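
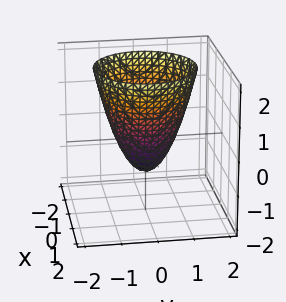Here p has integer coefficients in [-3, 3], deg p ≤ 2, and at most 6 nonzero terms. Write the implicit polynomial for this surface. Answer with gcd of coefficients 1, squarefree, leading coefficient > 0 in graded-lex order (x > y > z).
Degree: a generic line meets the surface in up to 2 points, so deg p = 2.
Symmetries: rotational symmetry about the z-axis ⇒ p depends on x, y only through x² + y².
From the axis intercepts and sections: it crosses the z-axis at the gridline z = -1; a circular section at z = 2 has radius between 1 and 2.
Fitting integer coefficients to these (and the overall shape) gives p.

3*x^2 + 3*y^2 - 2*z - 2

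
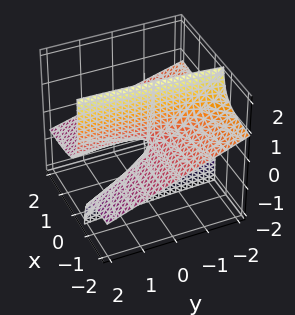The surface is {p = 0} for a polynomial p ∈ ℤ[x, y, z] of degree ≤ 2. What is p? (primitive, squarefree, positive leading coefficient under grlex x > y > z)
x*y + 3*x*z + z

deg p = 2. A generic line meets the surface in up to 2 points.
From the axis intercepts and sections: it crosses the z-axis at the gridline z = 0; every point of the x-axis in the box is on the surface; the visible y-axis segment lies entirely on the surface.
The integer polynomial consistent with all of this is the stated p.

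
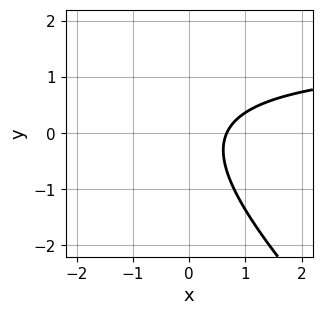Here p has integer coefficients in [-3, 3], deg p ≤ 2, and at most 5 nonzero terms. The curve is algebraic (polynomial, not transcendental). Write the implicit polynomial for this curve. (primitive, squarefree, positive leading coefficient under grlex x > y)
2*x*y + 2*y^2 - 3*x + 2

First, the degree is 2 — a generic line meets the curve in up to 2 points.
Next, against the integer gridlines: it misses every integer gridline on the y-axis.
Finally, these observations pin down the coefficients.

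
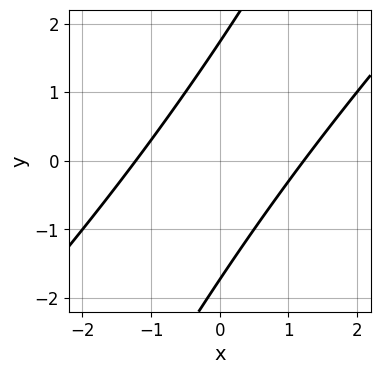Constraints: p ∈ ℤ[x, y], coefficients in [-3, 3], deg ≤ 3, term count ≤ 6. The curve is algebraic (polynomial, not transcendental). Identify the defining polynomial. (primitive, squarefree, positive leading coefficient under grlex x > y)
2*x^2 - 3*x*y + y^2 - 3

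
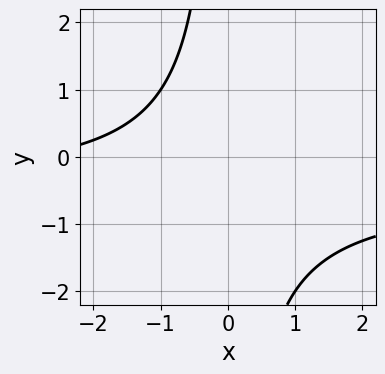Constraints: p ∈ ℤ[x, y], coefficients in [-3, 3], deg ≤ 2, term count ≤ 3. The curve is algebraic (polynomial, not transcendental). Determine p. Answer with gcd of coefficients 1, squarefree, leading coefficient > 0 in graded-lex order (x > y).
2*x*y + x + 3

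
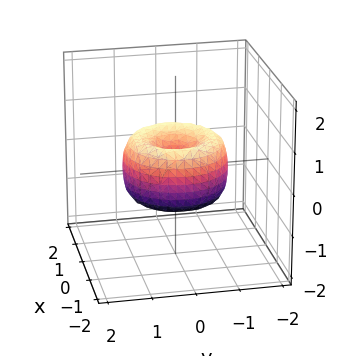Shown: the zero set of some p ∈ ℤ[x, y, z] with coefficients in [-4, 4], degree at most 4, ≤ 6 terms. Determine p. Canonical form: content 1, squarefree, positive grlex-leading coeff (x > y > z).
2*x^4 + 4*x^2*y^2 + 2*y^4 - 3*x^2 - 3*y^2 + 2*z^2

The degree is 4 — a generic line meets the surface in up to 4 points.
Symmetries: every cross-section ⟂ z is a circle, so x, y appear only via x² + y².
Reading off the gridlines: one y-axis crossing is at y = 0; it crosses the x-axis at the gridline x = 0; it meets the z-axis at z = 0 (among the integer gridlines).
Solving for integer coefficients yields p as stated.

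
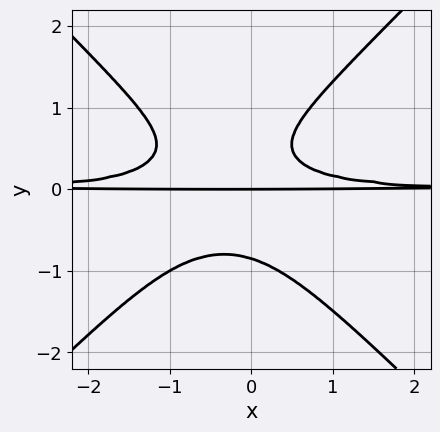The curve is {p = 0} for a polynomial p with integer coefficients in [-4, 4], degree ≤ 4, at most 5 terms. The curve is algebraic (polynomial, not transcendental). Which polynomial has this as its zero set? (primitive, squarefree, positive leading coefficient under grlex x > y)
3*x^2*y^2 - 3*y^4 + 2*x*y^2 + y^2 - y

Degree: a generic line meets the curve in up to 4 points, so deg p = 4.
From the axis intercepts and sections: it crosses the y-axis at the gridline y = 0; every point of the x-axis in the box is on the curve.
The integer polynomial consistent with all of this is the stated p.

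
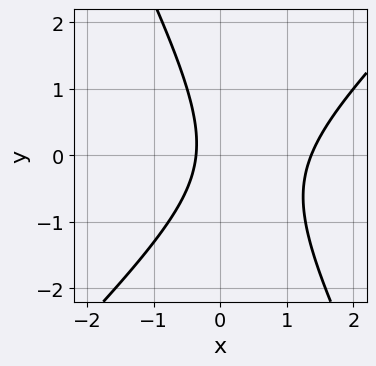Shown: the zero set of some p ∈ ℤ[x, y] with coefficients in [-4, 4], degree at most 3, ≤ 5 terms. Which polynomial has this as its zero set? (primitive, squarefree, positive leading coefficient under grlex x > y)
2*x^2 - x*y - y^2 - 2*x - 1

(a) deg p = 2. No degree-1 curve has this shape.
(b) Reading off the gridlines: no y-intercept at any integer in the box.
(c) The integer polynomial consistent with all of this is the stated p.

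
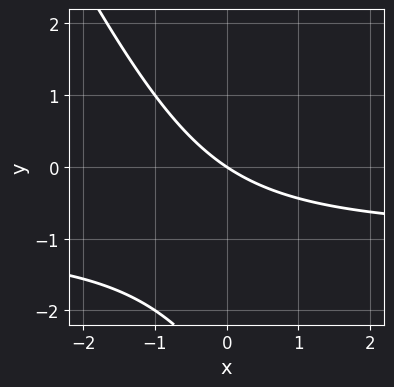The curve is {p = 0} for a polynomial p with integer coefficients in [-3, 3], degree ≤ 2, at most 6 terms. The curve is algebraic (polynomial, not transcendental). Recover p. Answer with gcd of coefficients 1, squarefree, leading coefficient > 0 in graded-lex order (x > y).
deg p = 2. No degree-1 curve has this shape.
From the visible intercepts: it crosses the y-axis at the gridline y = 0; it crosses the x-axis at the gridline x = 0.
These observations pin down the coefficients.

2*x*y + y^2 + 2*x + 3*y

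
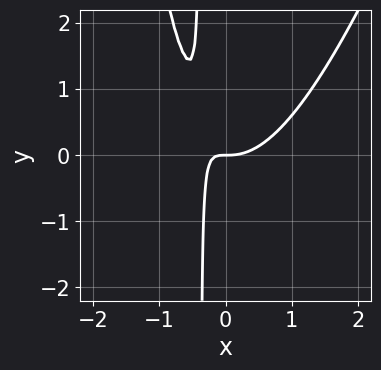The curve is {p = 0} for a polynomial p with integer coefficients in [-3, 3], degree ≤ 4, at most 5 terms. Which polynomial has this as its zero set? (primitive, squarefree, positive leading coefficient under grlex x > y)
3*x^3 - x^2*y - 3*x*y - y

(a) The degree is 3 — no degree-2 curve has this shape.
(b) Observable constraints: it crosses the x-axis at the gridline x = 0; one y-axis crossing is at y = 0.
(c) Solving for integer coefficients yields p as stated.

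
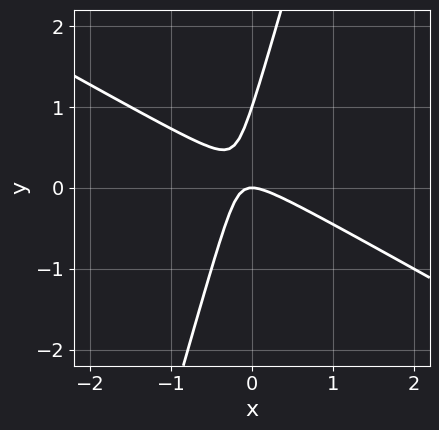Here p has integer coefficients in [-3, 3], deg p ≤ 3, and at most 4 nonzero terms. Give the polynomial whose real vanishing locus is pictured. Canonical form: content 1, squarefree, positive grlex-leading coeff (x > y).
(a) Degree: no degree-1 curve has this shape, so deg p = 2.
(b) From the axis intercepts and sections: the y-axis gridline crossings are at y ∈ {0, 1}; it crosses the x-axis at the gridline x = 0.
(c) The integer polynomial consistent with all of this is the stated p.

2*x^2 + 3*x*y - y^2 + y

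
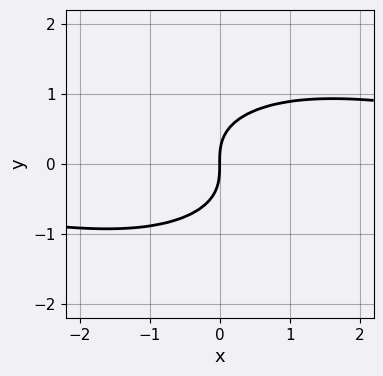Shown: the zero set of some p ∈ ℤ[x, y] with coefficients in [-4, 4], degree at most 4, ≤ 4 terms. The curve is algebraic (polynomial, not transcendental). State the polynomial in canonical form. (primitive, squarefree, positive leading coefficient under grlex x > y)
x^2*y + 3*y^3 - 3*x

(a) The degree is 3 — no degree-2 curve has this shape.
(b) Checking where it meets the axes: one y-axis crossing is at y = 0; it crosses the x-axis at the gridline x = 0.
(c) Solving for integer coefficients yields p as stated.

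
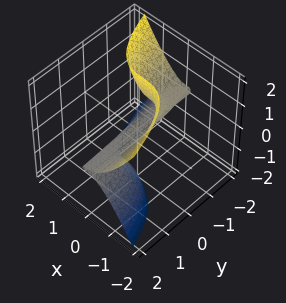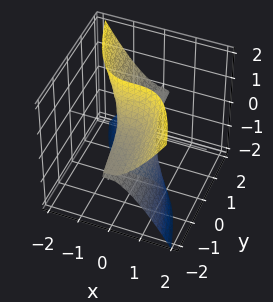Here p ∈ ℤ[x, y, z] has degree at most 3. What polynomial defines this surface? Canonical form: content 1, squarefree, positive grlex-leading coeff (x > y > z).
1. Degree: the shape is more complex than any degree-2 surface, so deg p = 3.
2. Against the integer gridlines: the visible y-axis segment lies entirely on the surface; it meets the z-axis at z = 0 (among the integer gridlines); it meets the x-axis at x = 0 (among the integer gridlines).
3. Together with the visible shape, these determine p as stated.

3*x^3 + 2*y*z^2 + z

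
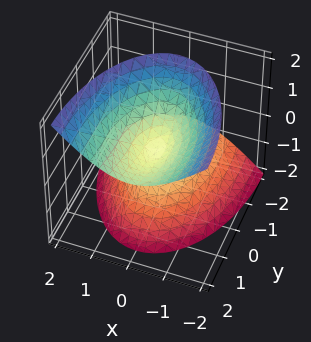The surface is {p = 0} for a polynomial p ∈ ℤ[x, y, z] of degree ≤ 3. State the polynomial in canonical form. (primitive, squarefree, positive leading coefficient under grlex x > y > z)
First, degree: no degree-1 surface has this shape, so deg p = 2.
Next, checking where it meets the axes: one y-axis crossing is at y = 0; it meets the x-axis at x = 0 (among the integer gridlines); it crosses the z-axis at the gridline z = 0.
Finally, putting this together gives p.

3*x^2 + y^2 - 2*y*z - 2*z^2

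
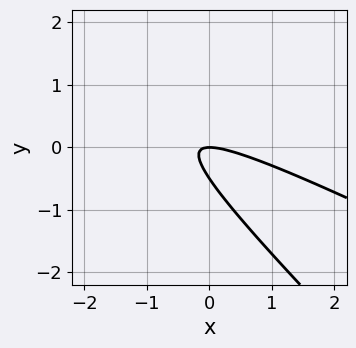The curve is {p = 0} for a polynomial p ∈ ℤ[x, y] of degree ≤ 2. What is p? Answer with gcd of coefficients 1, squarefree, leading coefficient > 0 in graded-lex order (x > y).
1. The degree is 2 — a generic line meets the curve in up to 2 points.
2. Checking where it meets the axes: it crosses the y-axis at the gridline y = 0; it crosses the x-axis at the gridline x = 0.
3. Together with the visible shape, these determine p as stated.

x^2 + 3*x*y + 2*y^2 + y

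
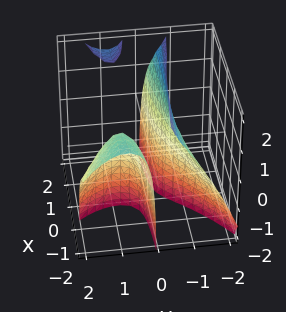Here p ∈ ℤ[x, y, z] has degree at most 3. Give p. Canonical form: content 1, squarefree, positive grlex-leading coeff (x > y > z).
First, there are 3 components. Treating them together as one polynomial.
Then, the degree is 3 — a generic line meets the surface in up to 3 points.
Next, against the integer gridlines: no z-intercept at any integer in the box; it misses every integer gridline on the x-axis.
Finally, these observations pin down the coefficients.

2*x*y*z - 2*y^3 - 3*x*y + 2*y^2 - 1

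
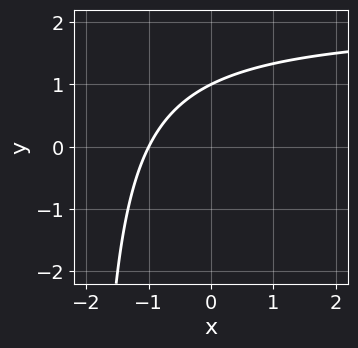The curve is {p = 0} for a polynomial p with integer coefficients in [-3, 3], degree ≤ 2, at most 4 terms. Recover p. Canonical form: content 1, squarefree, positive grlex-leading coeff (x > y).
1. Degree: a generic line meets the curve in up to 2 points, so deg p = 2.
2. Checking where it meets the axes: one y-axis crossing is at y = 1; it crosses the x-axis at the gridline x = -1.
3. Fitting integer coefficients to these (and the overall shape) gives p.

x*y - 2*x + 2*y - 2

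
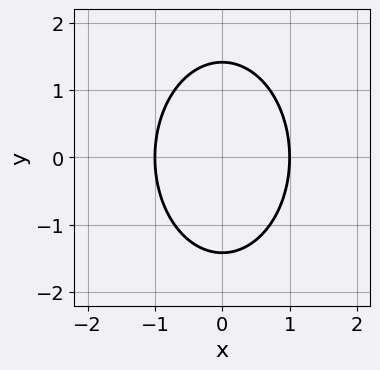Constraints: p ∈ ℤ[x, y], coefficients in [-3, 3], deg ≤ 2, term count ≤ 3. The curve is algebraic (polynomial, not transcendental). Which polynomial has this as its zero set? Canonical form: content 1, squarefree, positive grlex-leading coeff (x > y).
2*x^2 + y^2 - 2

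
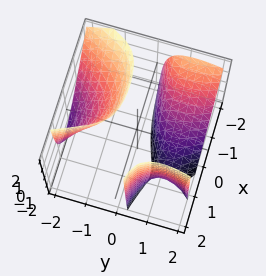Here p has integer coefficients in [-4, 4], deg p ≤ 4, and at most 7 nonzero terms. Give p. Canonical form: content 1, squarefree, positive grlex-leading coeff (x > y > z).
3*x^2*y + 2*x*y*z - y^3 - 3*y*z - 3

The picture has 2 separate pieces.
deg p = 3.
From the axis intercepts and sections: no x-intercept at any integer in the box; it misses every integer gridline on the z-axis.
Putting this together gives p.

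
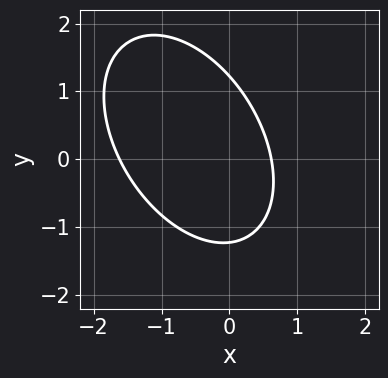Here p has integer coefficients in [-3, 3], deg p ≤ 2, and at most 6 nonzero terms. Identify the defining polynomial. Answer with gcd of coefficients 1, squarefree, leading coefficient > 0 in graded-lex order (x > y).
3*x^2 + 2*x*y + 2*y^2 + 3*x - 3

(a) The degree is 2 — a generic line meets the curve in up to 2 points.
(b) Putting this together gives p.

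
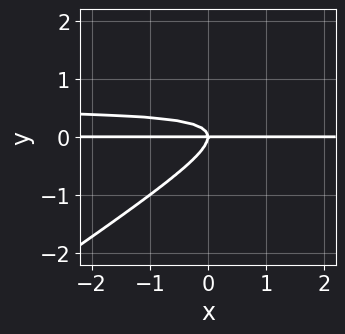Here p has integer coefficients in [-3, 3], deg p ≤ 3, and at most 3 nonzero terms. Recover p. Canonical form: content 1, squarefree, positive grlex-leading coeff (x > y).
2*x*y^2 - 3*y^3 - x*y

1. Degree: the shape is more complex than any degree-2 curve, so deg p = 3.
2. Observable constraints: it crosses the y-axis at the gridline y = 0; the visible x-axis segment lies entirely on the curve.
3. Matching integer coefficients to the picture gives p.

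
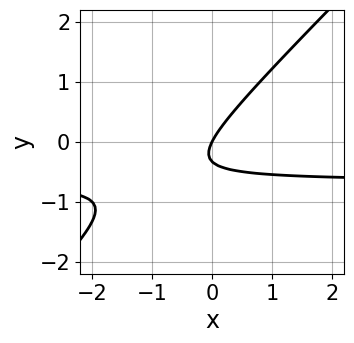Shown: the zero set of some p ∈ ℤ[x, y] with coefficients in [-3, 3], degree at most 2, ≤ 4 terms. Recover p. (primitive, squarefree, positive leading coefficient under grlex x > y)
3*x*y - 3*y^2 + 2*x - y

(a) deg p = 2. The shape is more complex than any degree-1 curve.
(b) From the visible intercepts: it meets the x-axis at x = 0 (among the integer gridlines); it crosses the y-axis at the gridline y = 0.
(c) Assembling these constraints gives the stated polynomial.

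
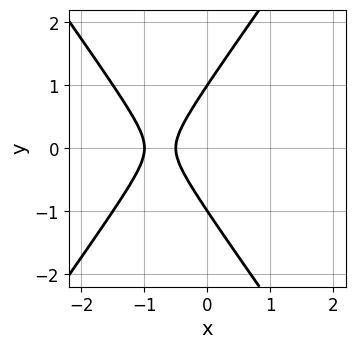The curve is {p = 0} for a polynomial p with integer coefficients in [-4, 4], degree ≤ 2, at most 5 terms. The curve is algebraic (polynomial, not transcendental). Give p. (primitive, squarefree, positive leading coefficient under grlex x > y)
First, degree: the shape is more complex than any degree-1 curve, so deg p = 2.
Next, symmetries: mirror symmetry y ↦ −y ⇒ only even powers of y.
Next, observable constraints: the y-axis gridline crossings are at y ∈ {-1, 1}; one x-axis crossing is at x = -1.
Finally, the integer polynomial consistent with all of this is the stated p.

2*x^2 - y^2 + 3*x + 1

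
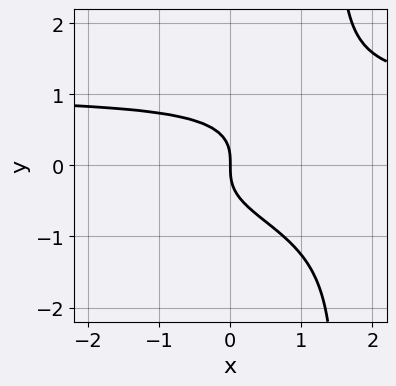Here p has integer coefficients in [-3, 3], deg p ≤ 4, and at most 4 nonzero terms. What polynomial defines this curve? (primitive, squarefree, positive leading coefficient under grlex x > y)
2*x*y^3 - 3*y^3 - 2*x

Degree: the shape is more complex than any degree-3 curve, so deg p = 4.
From the axis intercepts and sections: it crosses the y-axis at the gridline y = 0; it crosses the x-axis at the gridline x = 0.
Solving for integer coefficients yields p as stated.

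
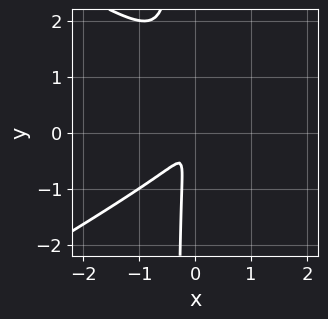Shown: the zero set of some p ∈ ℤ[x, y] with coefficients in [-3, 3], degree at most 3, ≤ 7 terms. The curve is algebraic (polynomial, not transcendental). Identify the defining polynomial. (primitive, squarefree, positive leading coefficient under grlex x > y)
x^3 - 3*x*y^2 - 3*x^2 + 2*x*y - y^2

(a) Degree: the shape is more complex than any degree-2 curve, so deg p = 3.
(b) Putting this together gives p.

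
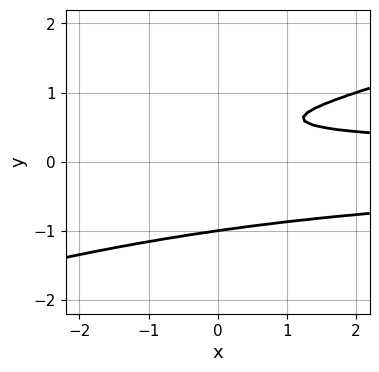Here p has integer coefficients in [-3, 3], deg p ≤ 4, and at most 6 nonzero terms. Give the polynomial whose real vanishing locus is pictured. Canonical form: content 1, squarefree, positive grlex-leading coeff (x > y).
x*y^2 - 3*y^3 + 2*y - 1

First, deg p = 3. No degree-2 curve has this shape.
Then, from the axis intercepts and sections: the curve avoids every integer x-axis point in the box; it crosses the y-axis at the gridline y = -1.
Finally, solving for integer coefficients yields p as stated.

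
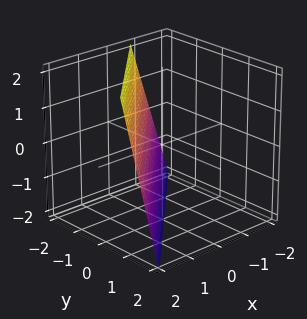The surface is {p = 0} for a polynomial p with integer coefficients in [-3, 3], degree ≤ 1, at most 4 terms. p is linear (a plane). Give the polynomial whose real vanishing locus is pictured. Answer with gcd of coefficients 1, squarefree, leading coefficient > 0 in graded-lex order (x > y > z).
3*x - 3*y - z - 2

1. deg p = 1. Every cross-section is a straight line — this is a plane.
2. Against the integer gridlines: it crosses the z-axis at the gridline z = -2.
3. These observations pin down the coefficients.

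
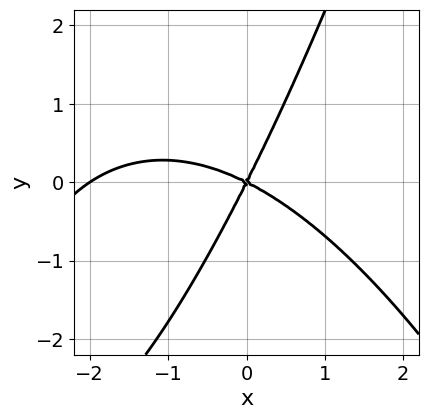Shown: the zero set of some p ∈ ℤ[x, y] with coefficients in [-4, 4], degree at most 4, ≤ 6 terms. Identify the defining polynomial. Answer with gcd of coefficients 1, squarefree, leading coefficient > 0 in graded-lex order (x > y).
1. The degree is 3 — no degree-2 curve has this shape.
2. Reading off the gridlines: the x-axis gridline crossings are at x ∈ {-2, 0}; one y-axis crossing is at y = 0.
3. These observations pin down the coefficients.

x^3 + 2*x^2 + 3*x*y - 2*y^2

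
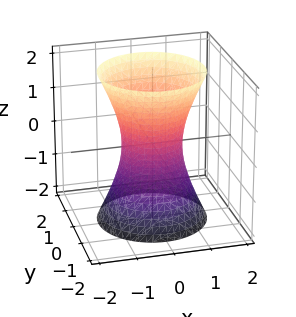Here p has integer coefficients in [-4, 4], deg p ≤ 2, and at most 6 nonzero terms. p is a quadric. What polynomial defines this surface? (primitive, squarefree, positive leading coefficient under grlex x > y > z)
First, the degree is 2 — one connected sheet with a waist; a quadric.
Then, symmetries: the z ↦ −z reflection is a symmetry, so z appears only in even powers; rotational symmetry about the z-axis ⇒ p depends on x, y only through x² + y².
Next, from the visible intercepts: no z-intercept at any integer in the box; a circular section at z = -1 has radius exactly 1.
Finally, solving for integer coefficients yields p as stated.

3*x^2 + 3*y^2 - z^2 - 2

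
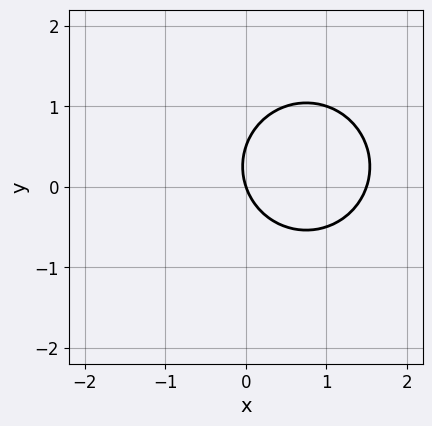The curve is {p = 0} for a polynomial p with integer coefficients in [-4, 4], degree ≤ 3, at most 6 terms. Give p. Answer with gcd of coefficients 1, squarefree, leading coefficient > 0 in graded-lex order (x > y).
First, the degree is 2 — a generic line meets the curve in up to 2 points.
Next, from the axis intercepts and sections: one y-axis crossing is at y = 0; it meets the x-axis at x = 0 (among the integer gridlines).
Finally, matching integer coefficients to the picture gives p.

2*x^2 + 2*y^2 - 3*x - y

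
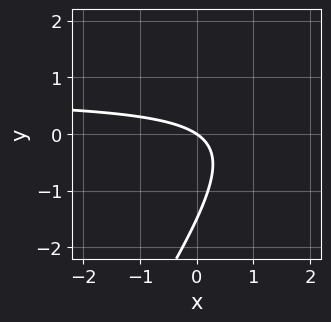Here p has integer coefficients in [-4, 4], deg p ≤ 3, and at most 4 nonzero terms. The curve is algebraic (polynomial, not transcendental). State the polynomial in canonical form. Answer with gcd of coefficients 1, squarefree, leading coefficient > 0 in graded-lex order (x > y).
3*x*y - 2*y^2 - 2*x - 3*y

(a) The degree is 2 — a generic line meets the curve in up to 2 points.
(b) Observable constraints: it crosses the y-axis at the gridline y = 0; one x-axis crossing is at x = 0.
(c) Assembling these constraints gives the stated polynomial.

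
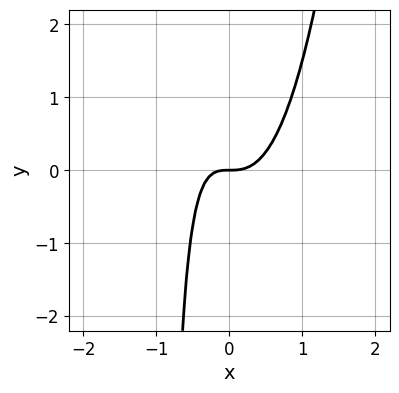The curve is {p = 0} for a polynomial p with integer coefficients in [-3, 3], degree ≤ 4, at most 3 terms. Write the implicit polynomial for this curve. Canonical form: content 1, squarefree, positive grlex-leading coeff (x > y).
(a) Degree: no degree-2 curve has this shape, so deg p = 3.
(b) Checking where it meets the axes: one y-axis crossing is at y = 0; it meets the x-axis at x = 0 (among the integer gridlines).
(c) These observations pin down the coefficients.

3*x^3 - x*y - y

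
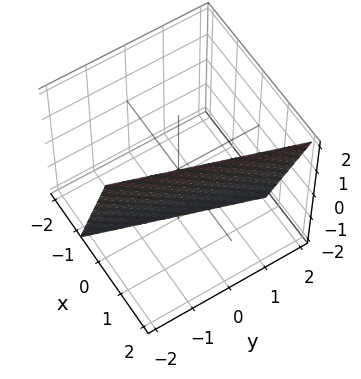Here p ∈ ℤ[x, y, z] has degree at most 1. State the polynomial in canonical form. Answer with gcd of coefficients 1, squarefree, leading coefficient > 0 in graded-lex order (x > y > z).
(a) deg p = 1. Every cross-section is a straight line — this is a plane.
(b) Reading off the gridlines: it meets the z-axis at z = -2 (among the integer gridlines); one y-axis crossing is at y = -2.
(c) The integer polynomial consistent with all of this is the stated p.

3*x - y - z - 2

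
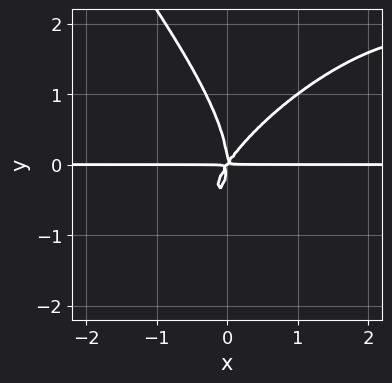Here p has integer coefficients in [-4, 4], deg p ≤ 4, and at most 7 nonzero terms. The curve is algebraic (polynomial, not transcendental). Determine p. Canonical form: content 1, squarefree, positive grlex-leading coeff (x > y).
(a) The degree is 4 — the shape is more complex than any degree-3 curve.
(b) From the axis intercepts and sections: the visible x-axis segment lies entirely on the curve.
(c) These observations pin down the coefficients.

x^3*y - x^2*y^2 + y^4 - 3*x^2*y + 2*x*y^2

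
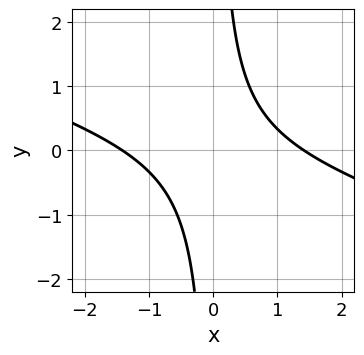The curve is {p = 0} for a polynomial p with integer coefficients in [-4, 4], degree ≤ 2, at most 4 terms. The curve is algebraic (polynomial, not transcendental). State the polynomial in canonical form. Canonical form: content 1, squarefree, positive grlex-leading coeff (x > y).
x^2 + 3*x*y - 2

1. The degree is 2 — the shape is more complex than any degree-1 curve.
2. From the visible intercepts: it misses every integer gridline on the y-axis.
3. Assembling these constraints gives the stated polynomial.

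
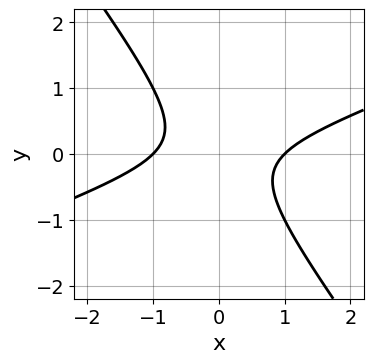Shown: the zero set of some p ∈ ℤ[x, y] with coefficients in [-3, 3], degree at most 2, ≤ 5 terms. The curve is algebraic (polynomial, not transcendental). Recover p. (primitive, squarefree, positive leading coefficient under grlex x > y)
The degree is 2 — a generic line meets the curve in up to 2 points.
Observable constraints: no y-intercept at any integer in the box; the x-axis gridline crossings are at x ∈ {-1, 1}.
Solving for integer coefficients yields p as stated.

x^2 - 2*x*y - 2*y^2 - 1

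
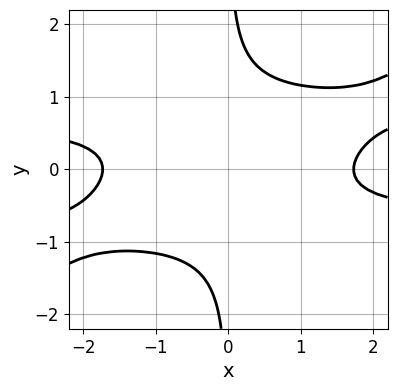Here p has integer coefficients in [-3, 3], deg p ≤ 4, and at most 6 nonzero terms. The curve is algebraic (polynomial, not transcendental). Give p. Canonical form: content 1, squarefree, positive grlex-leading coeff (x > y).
2*x^2*y^2 - 3*x*y^3 - x^2 + 3

Degree: the shape is more complex than any degree-3 curve, so deg p = 4.
Checking where it meets the axes: no y-intercept at any integer in the box.
Together with the visible shape, these determine p as stated.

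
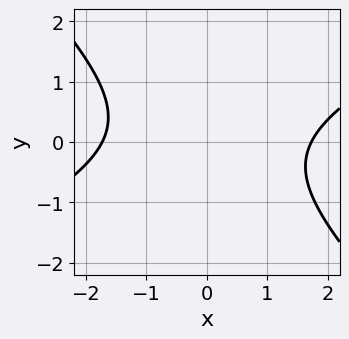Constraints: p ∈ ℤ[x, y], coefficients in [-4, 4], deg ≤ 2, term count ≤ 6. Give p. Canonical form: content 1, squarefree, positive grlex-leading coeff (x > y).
deg p = 2.
Checking where it meets the axes: the curve avoids every integer y-axis point in the box.
Putting this together gives p.

x^2 - x*y - 2*y^2 - 3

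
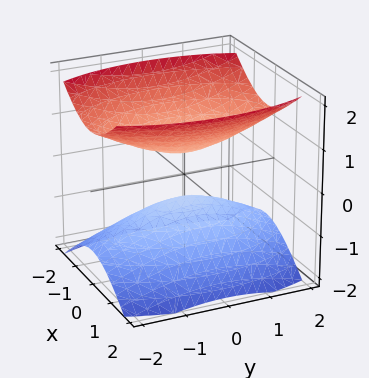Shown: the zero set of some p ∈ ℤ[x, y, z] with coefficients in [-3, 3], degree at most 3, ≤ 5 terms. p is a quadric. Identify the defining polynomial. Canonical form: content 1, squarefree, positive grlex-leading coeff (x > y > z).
There are 2 components. Treating them together as one polynomial.
deg p = 2. Two separate bowl-shaped sheets opening away from each other; a quadric.
Symmetries: the y ↦ −y reflection is a symmetry, so y appears only in even powers; mirror symmetry z ↦ −z ⇒ only even powers of z; the x ↦ −x reflection is a symmetry, so x appears only in even powers.
Observable constraints: the surface avoids every integer x-axis point in the box; no y-intercept at any integer in the box.
The integer polynomial consistent with all of this is the stated p.

3*x^2 + y^2 - 3*z^2 + 1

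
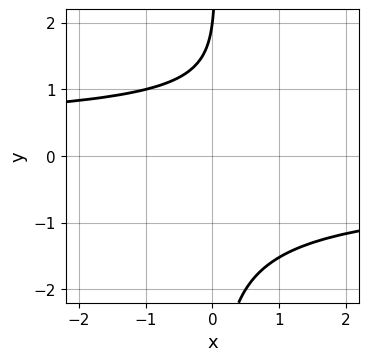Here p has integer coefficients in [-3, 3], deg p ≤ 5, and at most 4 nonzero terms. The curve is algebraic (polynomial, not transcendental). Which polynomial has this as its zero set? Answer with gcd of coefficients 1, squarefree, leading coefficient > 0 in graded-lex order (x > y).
x*y^3 - y + 2

1. The degree is 4 — no degree-3 curve has this shape.
2. From the visible intercepts: it crosses the y-axis at the gridline y = 2; no x-intercept at any integer in the box.
3. Matching integer coefficients to the picture gives p.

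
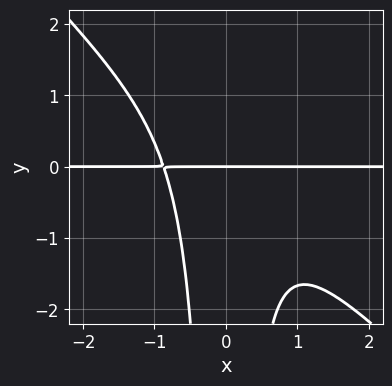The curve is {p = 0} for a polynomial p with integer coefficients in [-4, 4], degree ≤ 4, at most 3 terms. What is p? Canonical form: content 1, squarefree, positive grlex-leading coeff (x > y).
3*x^3*y + 3*x^2*y^2 + 2*y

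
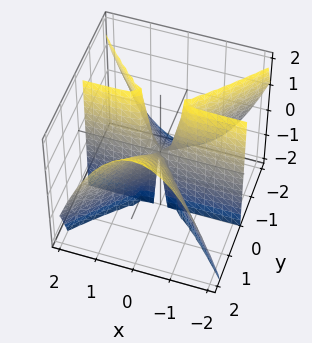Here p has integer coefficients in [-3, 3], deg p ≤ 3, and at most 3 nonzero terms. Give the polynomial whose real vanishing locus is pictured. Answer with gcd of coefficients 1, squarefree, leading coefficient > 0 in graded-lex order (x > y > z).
1. deg p = 3. No degree-2 surface has this shape.
2. From the visible intercepts: it crosses the y-axis at the gridline y = 0; every point of the x-axis in the box is on the surface.
3. The integer polynomial consistent with all of this is the stated p.

3*x^2*y - 2*y^3 + 2*y^2*z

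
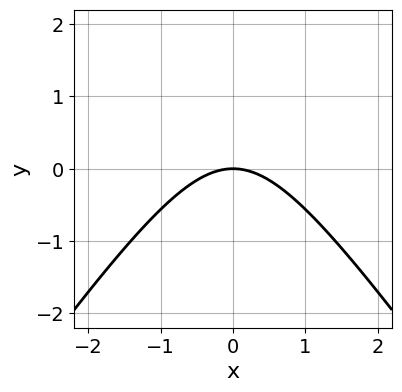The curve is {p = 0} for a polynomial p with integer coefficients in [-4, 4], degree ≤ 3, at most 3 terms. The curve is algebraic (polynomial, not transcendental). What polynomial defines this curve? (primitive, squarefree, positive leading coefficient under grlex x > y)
(a) The degree is 2 — a generic line meets the curve in up to 2 points.
(b) Symmetries: it's symmetric under x → −x, forcing even powers of x.
(c) From the axis intercepts and sections: it meets the x-axis at x = 0 (among the integer gridlines); one y-axis crossing is at y = 0.
(d) Assembling these constraints gives the stated polynomial.

2*x^2 - y^2 + 3*y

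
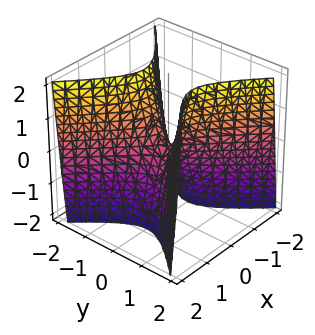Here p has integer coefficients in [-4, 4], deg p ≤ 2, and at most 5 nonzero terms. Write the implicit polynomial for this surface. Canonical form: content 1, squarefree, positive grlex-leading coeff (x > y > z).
First, the degree is 2 — a hyperbolic paraboloid; a quadric.
Next, symmetries: it's symmetric under x → −x, forcing even powers of x; the y ↦ −y reflection is a symmetry, so y appears only in even powers.
Then, against the integer gridlines: one x-axis crossing is at x = 0; it crosses the y-axis at the gridline y = 0; it crosses the z-axis at the gridline z = 0.
Finally, fitting integer coefficients to these (and the overall shape) gives p.

3*x^2 - 3*y^2 + z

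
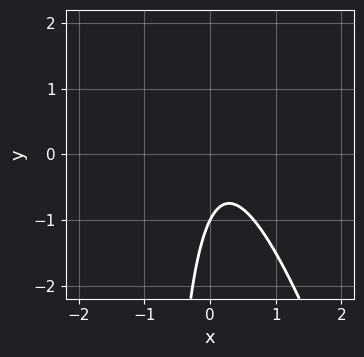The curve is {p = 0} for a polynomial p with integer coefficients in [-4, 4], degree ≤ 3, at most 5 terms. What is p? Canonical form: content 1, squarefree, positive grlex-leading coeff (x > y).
(a) Degree: a generic line meets the curve in up to 2 points, so deg p = 2.
(b) From the visible intercepts: it meets the y-axis at y = -1 (among the integer gridlines); no x-intercept at any integer in the box.
(c) Assembling these constraints gives the stated polynomial.

3*x^2 + x*y - x + y + 1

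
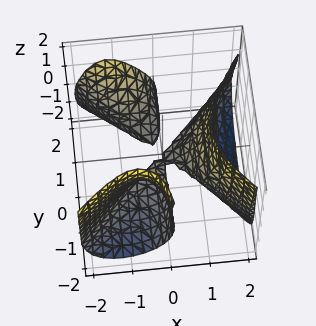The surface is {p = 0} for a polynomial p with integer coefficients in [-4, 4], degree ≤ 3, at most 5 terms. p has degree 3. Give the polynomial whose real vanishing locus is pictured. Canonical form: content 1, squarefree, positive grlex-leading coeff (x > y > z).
2*x^3 - 2*x*y^2 + z^3 - y*z - 3*z^2

The picture has 2 separate pieces.
The degree is 3 — a generic line meets the surface in up to 3 points.
Against the integer gridlines: the visible y-axis segment lies entirely on the surface; it crosses the x-axis at the gridline x = 0; it meets the z-axis at z = 0 (among the integer gridlines).
Assembling these constraints gives the stated polynomial.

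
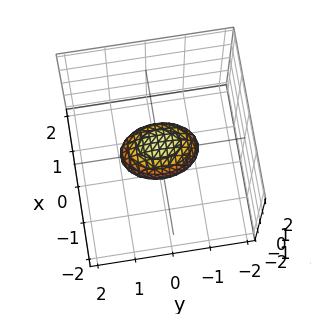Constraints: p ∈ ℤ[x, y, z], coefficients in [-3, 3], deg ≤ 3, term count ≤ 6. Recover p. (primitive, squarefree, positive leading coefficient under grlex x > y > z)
2*x^2 + y^2 + 2*z^2 - 1

1. The degree is 2 — bounded and convex; a quadric.
2. Symmetries: mirror symmetry z ↦ −z ⇒ only even powers of z; it's symmetric under x → −x, forcing even powers of x; mirror symmetry y ↦ −y ⇒ only even powers of y.
3. Observable constraints: among the integer gridlines, it crosses the y-axis at y ∈ {-1, 1}.
4. The integer polynomial consistent with all of this is the stated p.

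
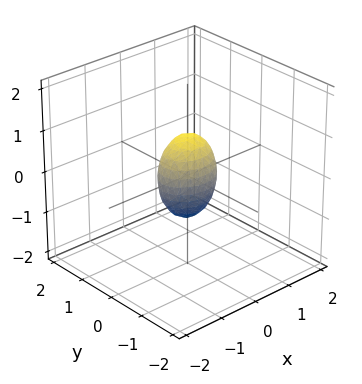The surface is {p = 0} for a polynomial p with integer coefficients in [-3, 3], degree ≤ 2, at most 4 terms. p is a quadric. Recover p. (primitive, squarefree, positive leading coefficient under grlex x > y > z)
1. deg p = 2.
2. Symmetries: it's symmetric under y → −y, forcing even powers of y; it's symmetric under x → −x, forcing even powers of x; the z ↦ −z reflection is a symmetry, so z appears only in even powers.
3. From the axis intercepts and sections: among the integer gridlines, it crosses the z-axis at z ∈ {-1, 1}.
4. The integer polynomial consistent with all of this is the stated p.

2*x^2 + 3*y^2 + z^2 - 1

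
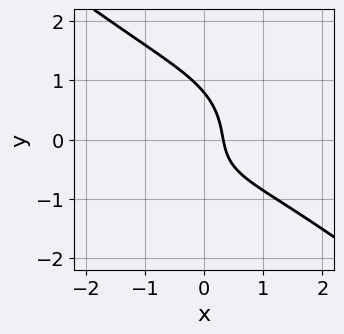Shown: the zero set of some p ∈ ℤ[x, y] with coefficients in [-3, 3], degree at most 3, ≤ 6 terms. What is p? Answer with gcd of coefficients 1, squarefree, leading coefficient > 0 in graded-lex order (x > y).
x^3 + 2*y^3 + 2*x*y + 3*x - 1

(a) deg p = 3. A generic line meets the curve in up to 3 points.
(b) Putting this together gives p.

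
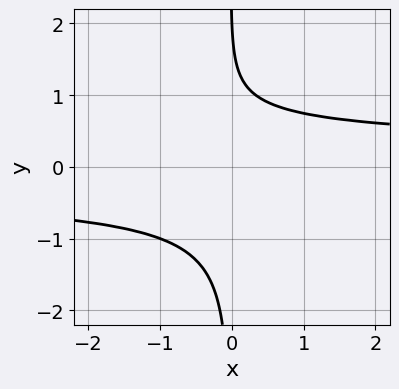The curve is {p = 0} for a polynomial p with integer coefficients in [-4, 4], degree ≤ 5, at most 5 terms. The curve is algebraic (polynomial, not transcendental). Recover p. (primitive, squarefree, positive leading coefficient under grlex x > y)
1. deg p = 4.
2. Against the integer gridlines: it crosses the y-axis at the gridline y = 2; the curve avoids every integer x-axis point in the box.
3. Fitting integer coefficients to these (and the overall shape) gives p.

3*x*y^3 + y - 2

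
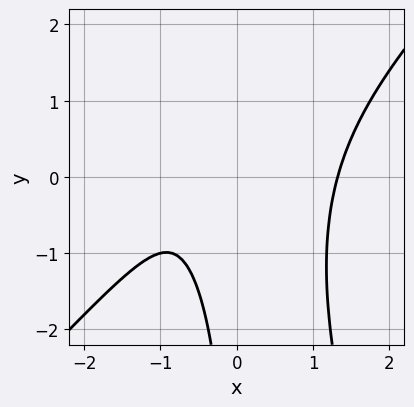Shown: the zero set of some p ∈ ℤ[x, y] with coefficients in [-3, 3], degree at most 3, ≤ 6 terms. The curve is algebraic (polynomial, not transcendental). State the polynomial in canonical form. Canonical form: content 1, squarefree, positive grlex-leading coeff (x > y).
(a) Degree: no degree-2 curve has this shape, so deg p = 3.
(b) Observable constraints: the curve avoids every integer y-axis point in the box.
(c) These observations pin down the coefficients.

3*x^3 - 2*x^2*y - x*y^2 - 3*x - 3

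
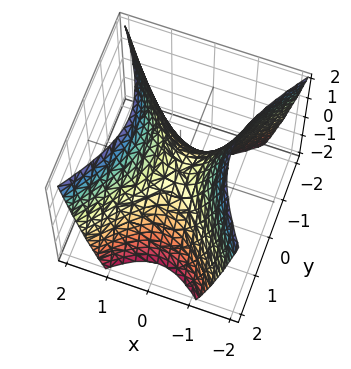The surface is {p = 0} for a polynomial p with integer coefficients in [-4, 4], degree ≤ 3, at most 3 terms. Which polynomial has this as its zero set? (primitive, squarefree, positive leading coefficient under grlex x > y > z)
3*x^2 - 2*y^2 - 2*z

Degree: a hyperbolic paraboloid; a quadric, so deg p = 2.
Symmetries: it's symmetric under y → −y, forcing even powers of y; the x ↦ −x reflection is a symmetry, so x appears only in even powers.
From the visible intercepts: one z-axis crossing is at z = 0; it meets the y-axis at y = 0 (among the integer gridlines); one x-axis crossing is at x = 0.
The integer polynomial consistent with all of this is the stated p.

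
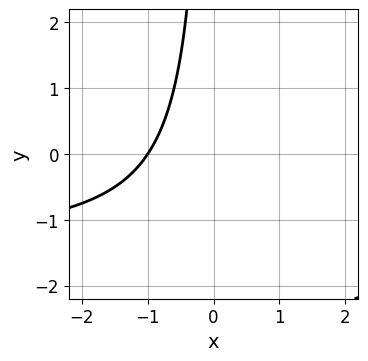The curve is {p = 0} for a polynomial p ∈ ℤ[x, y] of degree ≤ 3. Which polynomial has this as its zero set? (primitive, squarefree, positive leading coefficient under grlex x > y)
(a) deg p = 2. The shape is more complex than any degree-1 curve.
(b) Observable constraints: it crosses the x-axis at the gridline x = -1; the curve avoids every integer y-axis point in the box.
(c) Fitting integer coefficients to these (and the overall shape) gives p.

2*x*y + 3*x + 3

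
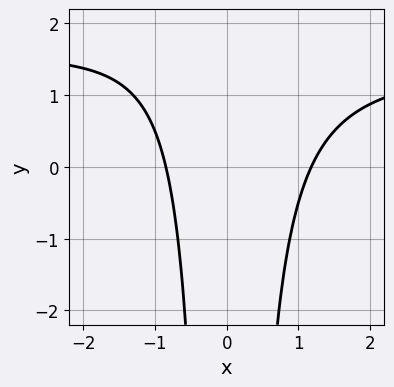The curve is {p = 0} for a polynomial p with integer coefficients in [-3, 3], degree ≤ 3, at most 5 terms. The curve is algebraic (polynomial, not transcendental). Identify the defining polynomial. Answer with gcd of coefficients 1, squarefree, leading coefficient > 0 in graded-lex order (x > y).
(a) deg p = 3. The shape is more complex than any degree-2 curve.
(b) Checking where it meets the axes: the curve avoids every integer y-axis point in the box.
(c) Together with the visible shape, these determine p as stated.

2*x^2*y - 3*x^2 + x + 3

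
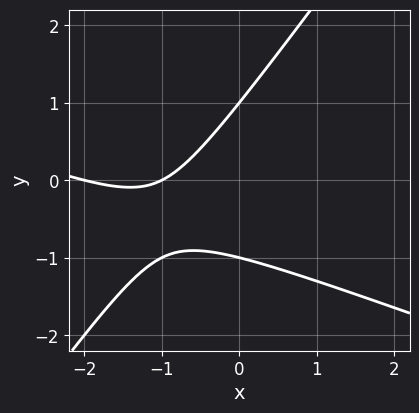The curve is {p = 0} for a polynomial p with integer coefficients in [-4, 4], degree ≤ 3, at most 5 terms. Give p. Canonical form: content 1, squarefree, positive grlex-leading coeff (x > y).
1. The degree is 2 — the shape is more complex than any degree-1 curve.
2. From the axis intercepts and sections: the x-axis gridline crossings are at x ∈ {-2, -1}; among the integer gridlines, it crosses the y-axis at y ∈ {-1, 1}.
3. Fitting integer coefficients to these (and the overall shape) gives p.

x^2 + 2*x*y - 2*y^2 + 3*x + 2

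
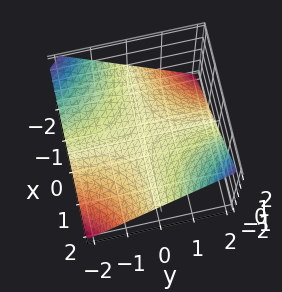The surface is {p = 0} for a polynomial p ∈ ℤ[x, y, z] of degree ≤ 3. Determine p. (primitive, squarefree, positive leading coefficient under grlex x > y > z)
First, degree: a saddle surface; a quadric, so deg p = 2.
Then, reading off the gridlines: the visible x-axis segment lies entirely on the surface; it crosses the z-axis at the gridline z = 0.
Finally, the integer polynomial consistent with all of this is the stated p. Check: (0, 1, 0) on the y-axis lies on the surface, and p(0, 1, 0) = 0. ✓

x*y - 2*z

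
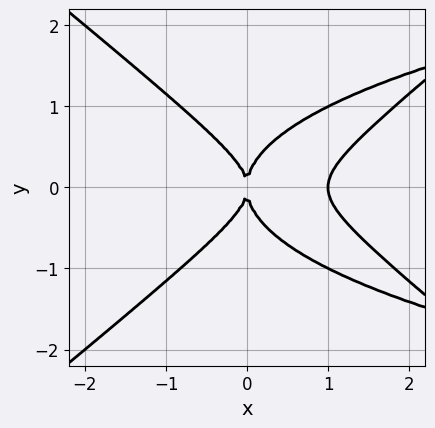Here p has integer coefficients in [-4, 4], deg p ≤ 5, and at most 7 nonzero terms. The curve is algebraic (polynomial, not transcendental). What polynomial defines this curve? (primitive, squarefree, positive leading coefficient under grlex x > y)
Degree: a generic line meets the curve in up to 4 points, so deg p = 4.
Symmetries: the y ↦ −y reflection is a symmetry, so y appears only in even powers.
From the axis intercepts and sections: among the integer gridlines, it crosses the x-axis at x ∈ {0, 1}; one y-axis crossing is at y = 0.
Together with the visible shape, these determine p as stated.

2*x^2*y^2 - 3*y^4 - 2*x^3 + x*y^2 + 2*x^2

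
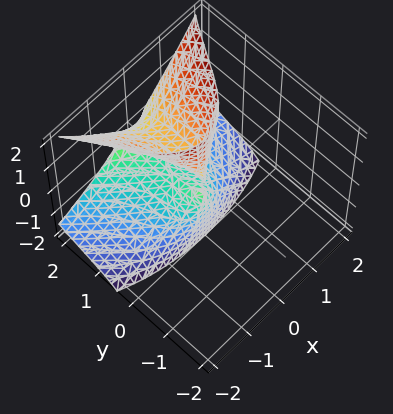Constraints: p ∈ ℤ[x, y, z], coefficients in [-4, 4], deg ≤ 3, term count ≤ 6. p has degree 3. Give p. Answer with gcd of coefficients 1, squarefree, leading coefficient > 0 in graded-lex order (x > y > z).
x^2*z - y^3 - 2*y*z^2 + 3*x^2 + 2*y^2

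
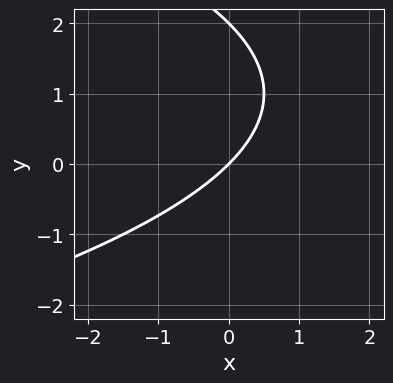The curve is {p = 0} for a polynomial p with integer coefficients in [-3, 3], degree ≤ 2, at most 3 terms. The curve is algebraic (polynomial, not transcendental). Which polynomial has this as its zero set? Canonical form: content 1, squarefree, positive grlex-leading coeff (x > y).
y^2 + 2*x - 2*y

1. Degree: the shape is more complex than any degree-1 curve, so deg p = 2.
2. Checking where it meets the axes: the y-axis gridline crossings are at y ∈ {0, 2}; one x-axis crossing is at x = 0.
3. These observations pin down the coefficients.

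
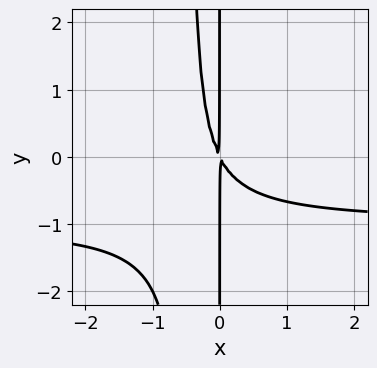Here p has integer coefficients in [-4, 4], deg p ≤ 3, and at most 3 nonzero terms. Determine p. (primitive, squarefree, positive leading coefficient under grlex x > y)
2*x^2*y + 2*x^2 + x*y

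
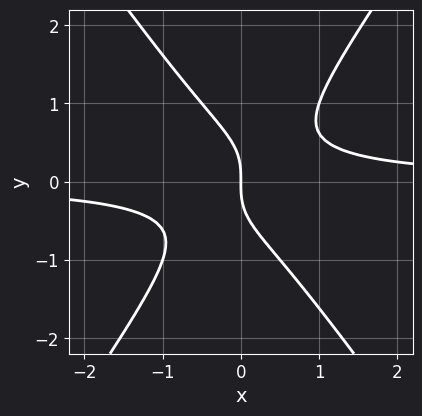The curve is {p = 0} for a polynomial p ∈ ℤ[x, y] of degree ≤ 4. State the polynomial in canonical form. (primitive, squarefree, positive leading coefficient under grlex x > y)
1. Degree: the shape is more complex than any degree-2 curve, so deg p = 3.
2. Against the integer gridlines: it meets the y-axis at y = 0 (among the integer gridlines); one x-axis crossing is at x = 0.
3. Together with the visible shape, these determine p as stated.

2*x^2*y - y^3 - x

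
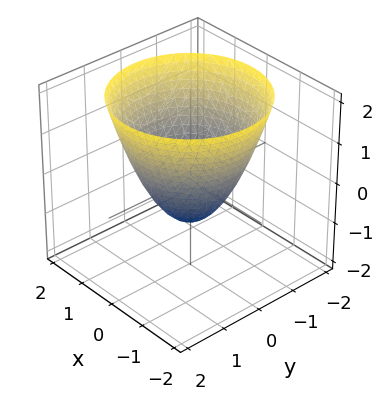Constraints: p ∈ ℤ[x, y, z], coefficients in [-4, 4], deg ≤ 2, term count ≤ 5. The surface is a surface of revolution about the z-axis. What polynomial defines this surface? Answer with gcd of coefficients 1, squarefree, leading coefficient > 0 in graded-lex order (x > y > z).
First, deg p = 2. A generic line meets the surface in up to 2 points.
Next, symmetries: every cross-section ⟂ z is a circle, so x, y appear only via x² + y².
Next, observable constraints: a circular section at z = 0 has radius exactly 1; it meets the z-axis at z = -1 (among the integer gridlines).
Finally, solving for integer coefficients yields p as stated. Check: (-1, 0, 0) on the x-axis lies on the surface, and p(-1, 0, 0) = 0. ✓

x^2 + y^2 - z - 1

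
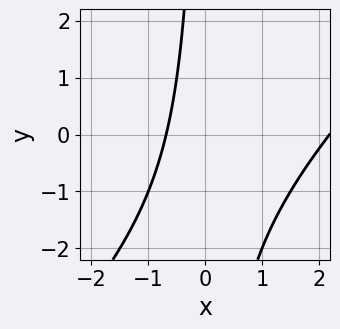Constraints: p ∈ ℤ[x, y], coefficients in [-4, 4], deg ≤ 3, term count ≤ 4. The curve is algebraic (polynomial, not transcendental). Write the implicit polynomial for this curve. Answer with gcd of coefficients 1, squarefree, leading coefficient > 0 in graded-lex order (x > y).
2*x^2 - 2*x*y - 3*x - 3

Degree: the shape is more complex than any degree-1 curve, so deg p = 2.
Against the integer gridlines: no y-intercept at any integer in the box.
These observations pin down the coefficients.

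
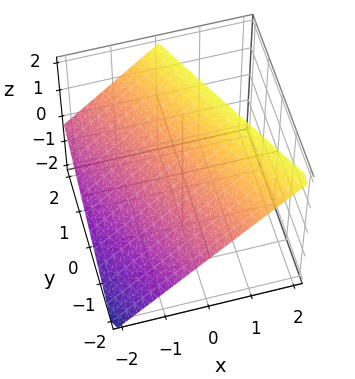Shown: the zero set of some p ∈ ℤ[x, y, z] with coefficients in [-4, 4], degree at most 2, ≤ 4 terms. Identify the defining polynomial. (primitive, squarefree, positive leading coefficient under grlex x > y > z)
2*x + y - 2*z + 2

deg p = 1.
Against the integer gridlines: it meets the x-axis at x = -1 (among the integer gridlines); one y-axis crossing is at y = -2.
Matching integer coefficients to the picture gives p.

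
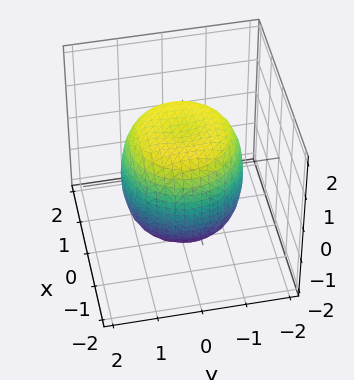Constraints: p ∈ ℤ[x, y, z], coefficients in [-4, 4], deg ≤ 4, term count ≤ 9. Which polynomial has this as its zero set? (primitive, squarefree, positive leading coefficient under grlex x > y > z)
(a) Degree: the shape is more complex than any degree-3 surface, so deg p = 4.
(b) Symmetries: every cross-section ⟂ z is a circle, so x, y appear only via x² + y².
(c) Against the integer gridlines: a circular section at z = 1 has radius between 1 and 2.
(d) Solving for integer coefficients yields p as stated.

2*x^4 + 4*x^2*y^2 + 2*y^4 - 2*x^2 - 2*y^2 + 2*z^2 - 3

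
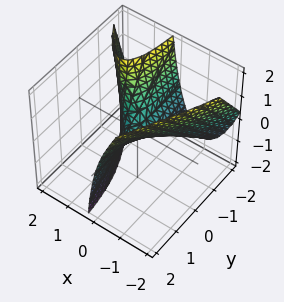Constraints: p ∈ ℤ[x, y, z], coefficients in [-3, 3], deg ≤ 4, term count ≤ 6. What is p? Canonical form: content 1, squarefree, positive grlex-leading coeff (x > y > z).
Degree: a generic line meets the surface in up to 3 points, so deg p = 3.
From the axis intercepts and sections: the visible y-axis segment lies entirely on the surface; one z-axis crossing is at z = 0.
Putting this together gives p.

x^3 + 2*x*y - x*z + z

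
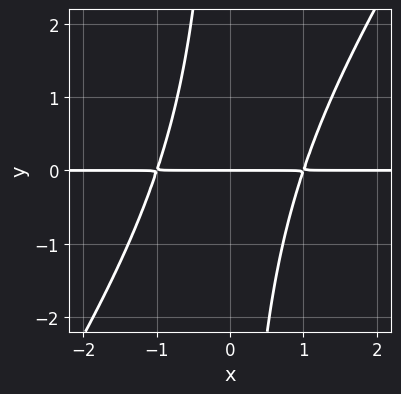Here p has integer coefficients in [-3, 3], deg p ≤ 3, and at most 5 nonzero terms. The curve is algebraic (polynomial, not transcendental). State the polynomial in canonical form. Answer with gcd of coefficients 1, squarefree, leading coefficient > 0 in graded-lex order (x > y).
3*x^2*y - 2*x*y^2 - 3*y

1. Degree: a generic line meets the curve in up to 3 points, so deg p = 3.
2. From the axis intercepts and sections: the visible x-axis segment lies entirely on the curve; one y-axis crossing is at y = 0.
3. Matching integer coefficients to the picture gives p.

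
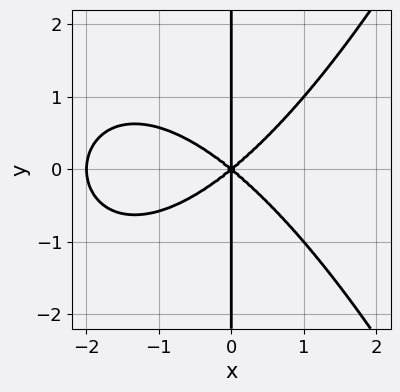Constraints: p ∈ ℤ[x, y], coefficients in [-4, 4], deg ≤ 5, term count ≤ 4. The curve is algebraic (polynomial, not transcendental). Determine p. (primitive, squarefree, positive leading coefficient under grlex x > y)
(a) The degree is 4 — the shape is more complex than any degree-3 curve.
(b) Symmetries: the y ↦ −y reflection is a symmetry, so y appears only in even powers.
(c) Observable constraints: every point of the y-axis in the box is on the curve; the x-axis gridline crossings are at x ∈ {-2, 0}.
(d) The integer polynomial consistent with all of this is the stated p.

x^4 + 2*x^3 - 3*x*y^2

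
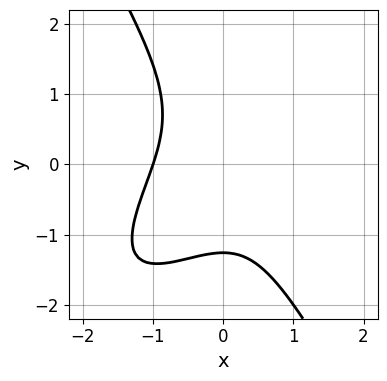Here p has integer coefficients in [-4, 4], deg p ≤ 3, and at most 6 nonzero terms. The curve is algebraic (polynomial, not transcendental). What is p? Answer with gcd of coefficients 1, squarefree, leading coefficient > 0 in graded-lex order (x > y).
deg p = 3. No degree-2 curve has this shape.
Checking where it meets the axes: it meets the x-axis at x = -1 (among the integer gridlines).
Solving for integer coefficients yields p as stated.

2*x^3 - 2*x^2*y + y^3 + 2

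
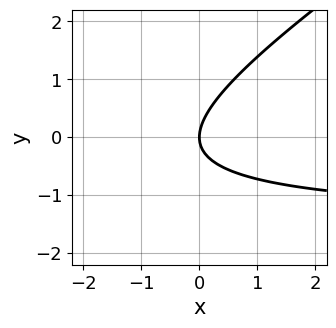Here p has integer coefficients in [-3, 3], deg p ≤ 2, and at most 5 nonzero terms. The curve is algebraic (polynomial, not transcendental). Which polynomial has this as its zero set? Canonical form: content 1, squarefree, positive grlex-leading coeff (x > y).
The degree is 2 — the shape is more complex than any degree-1 curve.
Reading off the gridlines: one x-axis crossing is at x = 0; it meets the y-axis at y = 0 (among the integer gridlines).
Putting this together gives p.

2*x*y - 3*y^2 + 3*x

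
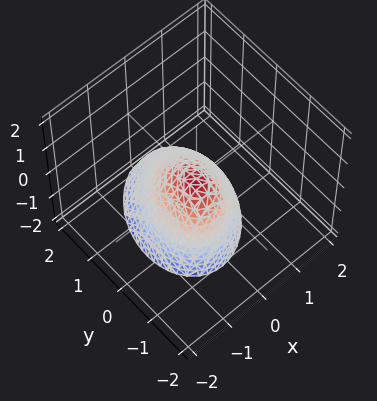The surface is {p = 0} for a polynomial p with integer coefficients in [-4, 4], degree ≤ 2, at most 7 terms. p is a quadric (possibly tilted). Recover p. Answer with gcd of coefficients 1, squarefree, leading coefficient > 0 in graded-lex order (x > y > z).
1. deg p = 2. A generic line meets the surface in up to 2 points.
2. Checking where it meets the axes: one x-axis crossing is at x = 0; one z-axis crossing is at z = 0.
3. Assembling these constraints gives the stated polynomial.

3*x^2 - x*y + 2*y^2 + y*z + 2*z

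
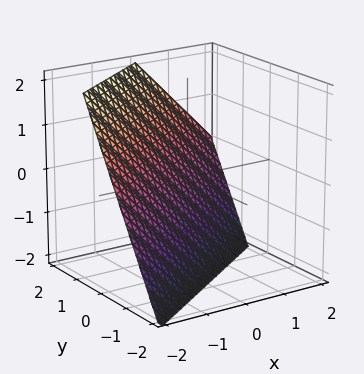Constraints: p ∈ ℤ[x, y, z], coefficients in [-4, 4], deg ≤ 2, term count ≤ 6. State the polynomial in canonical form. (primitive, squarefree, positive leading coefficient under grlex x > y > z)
(a) Degree: every cross-section is a straight line — this is a plane, so deg p = 1.
(b) From the axis intercepts and sections: it meets the z-axis at z = -1 (among the integer gridlines); it meets the x-axis at x = -1 (among the integer gridlines).
(c) The integer polynomial consistent with all of this is the stated p.

2*x - 3*y + 2*z + 2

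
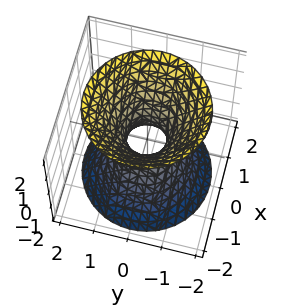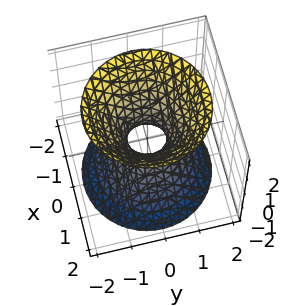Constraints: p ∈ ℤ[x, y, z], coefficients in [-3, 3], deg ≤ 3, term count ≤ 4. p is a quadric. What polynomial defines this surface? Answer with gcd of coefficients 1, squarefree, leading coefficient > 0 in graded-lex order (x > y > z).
3*x^2 + 3*y^2 - 2*z^2 - 1

1. The degree is 2 — one connected sheet with a waist; a quadric.
2. Symmetries: mirror symmetry z ↦ −z ⇒ only even powers of z; rotational symmetry about the z-axis ⇒ p depends on x, y only through x² + y².
3. Checking where it meets the axes: a circular section at z = 0 has radius between 0 and 1; the surface avoids every integer z-axis point in the box.
4. The integer polynomial consistent with all of this is the stated p.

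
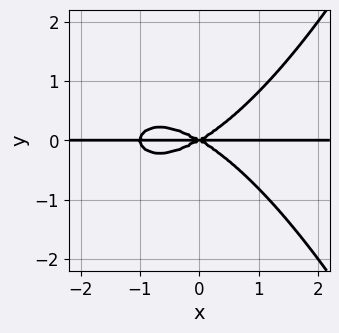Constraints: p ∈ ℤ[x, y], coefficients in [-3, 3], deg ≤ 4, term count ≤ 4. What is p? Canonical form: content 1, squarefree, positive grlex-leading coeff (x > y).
x^3*y + x^2*y - 3*y^3

deg p = 4.
Reading off the gridlines: it meets the y-axis at y = 0 (among the integer gridlines); every point of the x-axis in the box is on the curve.
Together with the visible shape, these determine p as stated.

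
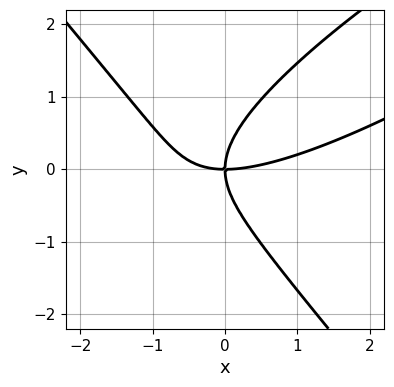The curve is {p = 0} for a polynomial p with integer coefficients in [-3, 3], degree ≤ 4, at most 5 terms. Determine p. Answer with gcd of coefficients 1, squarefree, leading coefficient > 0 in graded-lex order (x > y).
(a) deg p = 3. A generic line meets the curve in up to 3 points.
(b) From the visible intercepts: it meets the x-axis at x = 0 (among the integer gridlines); one y-axis crossing is at y = 0.
(c) Solving for integer coefficients yields p as stated.

x^3 - 2*x^2*y + 2*y^3 - 3*x*y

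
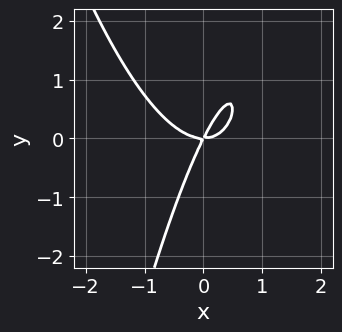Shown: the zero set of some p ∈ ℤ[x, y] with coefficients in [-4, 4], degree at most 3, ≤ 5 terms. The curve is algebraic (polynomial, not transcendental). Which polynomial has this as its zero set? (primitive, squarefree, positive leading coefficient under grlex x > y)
1. The degree is 3 — no degree-2 curve has this shape.
2. Reading off the gridlines: it meets the x-axis at x = 0 (among the integer gridlines); it crosses the y-axis at the gridline y = 0.
3. These observations pin down the coefficients.

2*x^3 - 2*x*y + y^2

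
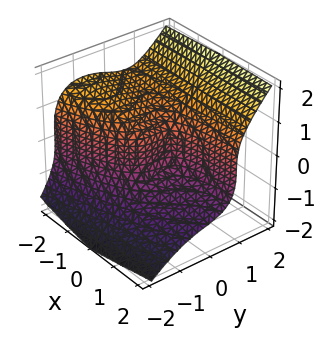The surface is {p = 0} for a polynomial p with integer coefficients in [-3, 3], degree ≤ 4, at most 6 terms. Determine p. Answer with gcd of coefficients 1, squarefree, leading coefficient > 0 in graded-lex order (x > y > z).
Degree: the shape is more complex than any degree-2 surface, so deg p = 3.
Observable constraints: it meets the y-axis at y = 0 (among the integer gridlines); it meets the z-axis at z = 0 (among the integer gridlines).
The integer polynomial consistent with all of this is the stated p.

3*y^3 - 3*z^3 + 2*x*y - 3*x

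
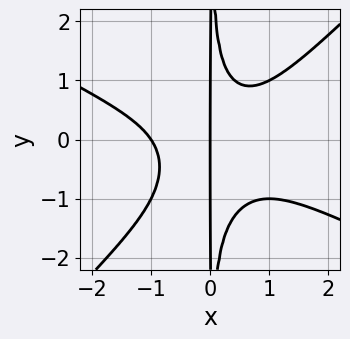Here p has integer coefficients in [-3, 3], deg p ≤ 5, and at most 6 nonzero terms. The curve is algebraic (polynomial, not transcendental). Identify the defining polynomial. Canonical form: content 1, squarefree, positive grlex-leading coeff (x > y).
1. Degree: a generic line meets the curve in up to 4 points, so deg p = 4.
2. From the axis intercepts and sections: the visible y-axis segment lies entirely on the curve; among the integer gridlines, it crosses the x-axis at x ∈ {-1, 0}.
3. Solving for integer coefficients yields p as stated.

x^4 + x^3*y - 2*x^2*y^2 - x^2*y + x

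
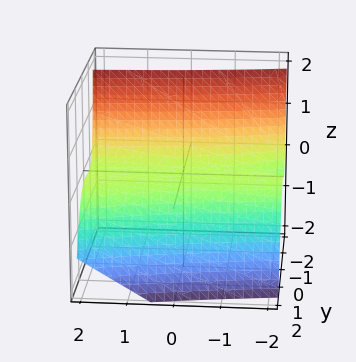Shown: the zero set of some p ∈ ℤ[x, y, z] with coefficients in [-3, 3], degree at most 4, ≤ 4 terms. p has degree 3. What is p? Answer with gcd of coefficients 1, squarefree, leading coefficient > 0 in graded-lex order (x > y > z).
deg p = 3. The shape is more complex than any degree-2 surface.
Against the integer gridlines: every point of the x-axis in the box is on the surface; one y-axis crossing is at y = 0.
Assembling these constraints gives the stated polynomial.

x*y^2 - 2*y^3 - 2*y*z - 3*z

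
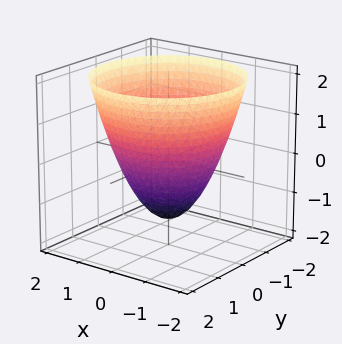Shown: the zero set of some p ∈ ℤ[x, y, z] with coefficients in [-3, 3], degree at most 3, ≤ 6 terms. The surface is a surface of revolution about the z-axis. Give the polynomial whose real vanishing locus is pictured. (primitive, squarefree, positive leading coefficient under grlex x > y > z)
1. Degree: a generic line meets the surface in up to 2 points, so deg p = 2.
2. Symmetries: rotational symmetry about the z-axis ⇒ p depends on x, y only through x² + y².
3. Observable constraints: a circular section at z = 1 has radius between 1 and 2.
4. Together with the visible shape, these determine p as stated.

2*x^2 + 2*y^2 - 2*z - 3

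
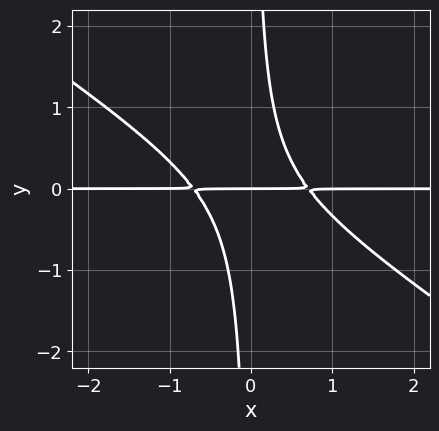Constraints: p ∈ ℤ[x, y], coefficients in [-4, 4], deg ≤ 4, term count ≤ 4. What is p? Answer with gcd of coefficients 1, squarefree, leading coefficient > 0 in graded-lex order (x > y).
2*x^2*y + 3*x*y^2 - y

1. Degree: the shape is more complex than any degree-2 curve, so deg p = 3.
2. Observable constraints: it crosses the y-axis at the gridline y = 0; the visible x-axis segment lies entirely on the curve.
3. Matching integer coefficients to the picture gives p.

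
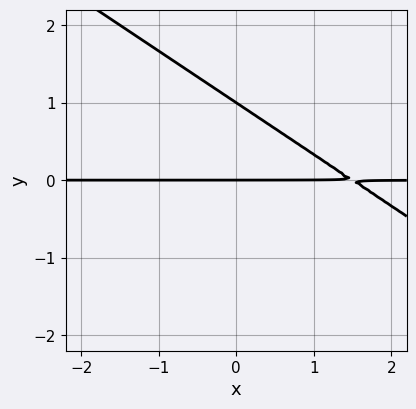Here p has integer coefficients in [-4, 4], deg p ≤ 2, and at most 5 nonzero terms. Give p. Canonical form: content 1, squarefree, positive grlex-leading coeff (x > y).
2*x*y + 3*y^2 - 3*y

(a) The degree is 2 — the shape is more complex than any degree-1 curve.
(b) From the visible intercepts: among the integer gridlines, it crosses the y-axis at y ∈ {0, 1}; the visible x-axis segment lies entirely on the curve.
(c) Together with the visible shape, these determine p as stated.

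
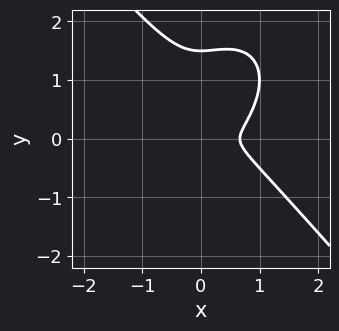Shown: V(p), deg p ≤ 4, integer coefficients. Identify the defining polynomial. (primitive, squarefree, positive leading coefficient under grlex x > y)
Degree: a generic line meets the curve in up to 3 points, so deg p = 3.
Solving for integer coefficients yields p as stated.

3*x^3 + 2*y^3 - 2*x^2 - 3*y^2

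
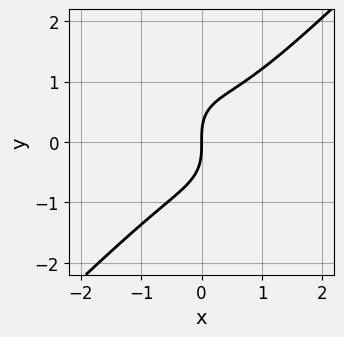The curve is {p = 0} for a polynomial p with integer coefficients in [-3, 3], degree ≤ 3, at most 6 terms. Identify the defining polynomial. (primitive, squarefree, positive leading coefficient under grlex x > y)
First, deg p = 3. The shape is more complex than any degree-2 curve.
Then, reading off the gridlines: one y-axis crossing is at y = 0; one x-axis crossing is at x = 0.
Finally, together with the visible shape, these determine p as stated.

3*x^3 - x*y^2 - 2*y^3 - x^2 + 3*x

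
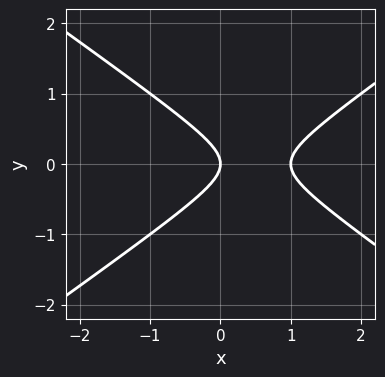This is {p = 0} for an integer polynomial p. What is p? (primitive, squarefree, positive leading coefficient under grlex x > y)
(a) Degree: no degree-1 curve has this shape, so deg p = 2.
(b) Symmetries: it's symmetric under y → −y, forcing even powers of y.
(c) Checking where it meets the axes: it crosses the y-axis at the gridline y = 0; the x-axis gridline crossings are at x ∈ {0, 1}.
(d) These observations pin down the coefficients.

x^2 - 2*y^2 - x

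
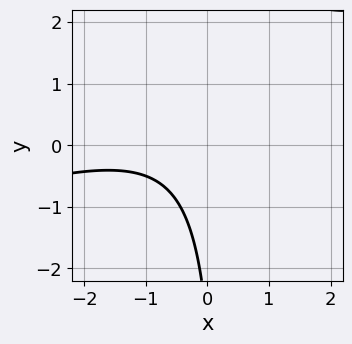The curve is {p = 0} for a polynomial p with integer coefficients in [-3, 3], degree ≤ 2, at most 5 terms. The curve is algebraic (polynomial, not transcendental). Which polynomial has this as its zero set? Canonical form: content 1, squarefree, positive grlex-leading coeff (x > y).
x^2 - 3*x*y + 2*x + y + 3

(a) The degree is 2 — no degree-1 curve has this shape.
(b) Checking where it meets the axes: it misses every integer gridline on the x-axis; no y-intercept at any integer in the box.
(c) Solving for integer coefficients yields p as stated.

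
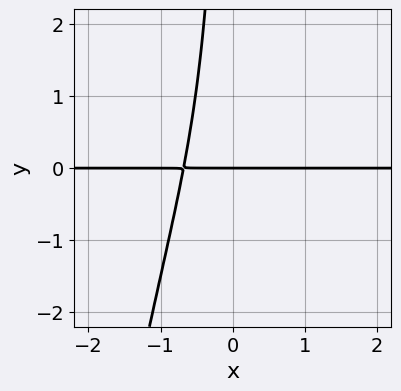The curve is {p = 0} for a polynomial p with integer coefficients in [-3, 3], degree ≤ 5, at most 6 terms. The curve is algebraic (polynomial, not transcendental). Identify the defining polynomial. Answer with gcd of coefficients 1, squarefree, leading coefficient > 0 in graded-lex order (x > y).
1. Degree: the shape is more complex than any degree-3 curve, so deg p = 4.
2. Observable constraints: the visible x-axis segment lies entirely on the curve; one y-axis crossing is at y = 0.
3. Assembling these constraints gives the stated polynomial.

3*x^3*y + 2*x*y^2 + 3*x*y + 3*y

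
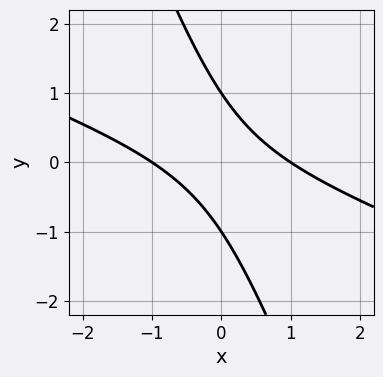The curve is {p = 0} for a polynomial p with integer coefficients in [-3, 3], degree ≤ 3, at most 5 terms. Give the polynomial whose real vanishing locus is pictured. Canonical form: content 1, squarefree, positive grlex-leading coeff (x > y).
x^2 + 3*x*y + y^2 - 1

deg p = 2. The shape is more complex than any degree-1 curve.
From the visible intercepts: among the integer gridlines, it crosses the x-axis at x ∈ {-1, 1}; the y-axis gridline crossings are at y ∈ {-1, 1}.
Fitting integer coefficients to these (and the overall shape) gives p.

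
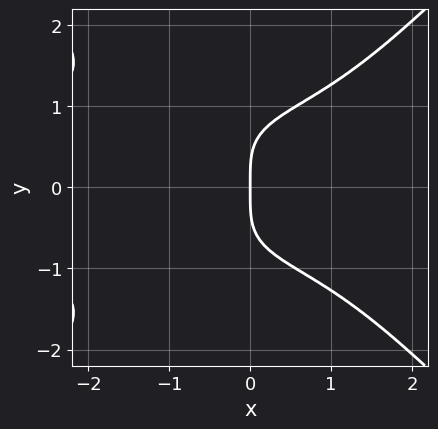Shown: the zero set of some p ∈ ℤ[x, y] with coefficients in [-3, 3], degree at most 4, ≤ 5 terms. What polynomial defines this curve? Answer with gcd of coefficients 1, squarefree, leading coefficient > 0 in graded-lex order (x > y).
First, the degree is 4 — no degree-3 curve has this shape.
Next, symmetries: mirror symmetry y ↦ −y ⇒ only even powers of y.
Then, observable constraints: it crosses the y-axis at the gridline y = 0; one x-axis crossing is at x = 0.
Finally, fitting integer coefficients to these (and the overall shape) gives p.

2*x^2*y^2 - 2*y^4 - x^2 + 3*x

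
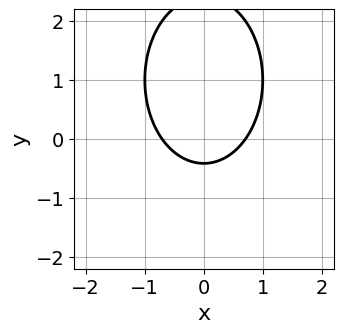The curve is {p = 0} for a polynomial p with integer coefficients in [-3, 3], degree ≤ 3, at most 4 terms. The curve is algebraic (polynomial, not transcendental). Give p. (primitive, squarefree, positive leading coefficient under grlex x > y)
The degree is 2 — no degree-1 curve has this shape.
Symmetries: the x ↦ −x reflection is a symmetry, so x appears only in even powers.
Matching integer coefficients to the picture gives p.

2*x^2 + y^2 - 2*y - 1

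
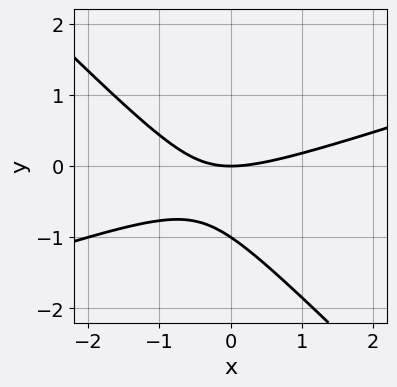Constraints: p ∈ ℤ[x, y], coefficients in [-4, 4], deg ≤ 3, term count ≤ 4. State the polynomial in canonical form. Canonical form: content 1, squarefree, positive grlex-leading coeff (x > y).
x^2 - 2*x*y - 3*y^2 - 3*y

1. deg p = 2. A generic line meets the curve in up to 2 points.
2. From the visible intercepts: one x-axis crossing is at x = 0; the y-axis gridline crossings are at y ∈ {-1, 0}.
3. Putting this together gives p.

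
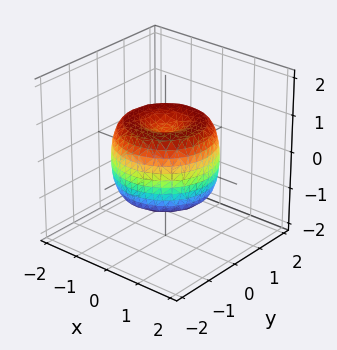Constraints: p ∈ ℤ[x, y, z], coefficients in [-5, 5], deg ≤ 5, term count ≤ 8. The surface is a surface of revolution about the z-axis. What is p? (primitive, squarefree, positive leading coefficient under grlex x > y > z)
First, deg p = 4. No degree-3 surface has this shape.
Next, symmetry: the z-axis is an axis of rotation, so x and y enter only as x² + y².
Then, against the integer gridlines: a circular section at z = -1 has radius between 0 and 1.
Finally, matching integer coefficients to the picture gives p.

2*x^4 + 4*x^2*y^2 + 2*y^4 - 3*x^2 - 3*y^2 + 2*z^2 - 1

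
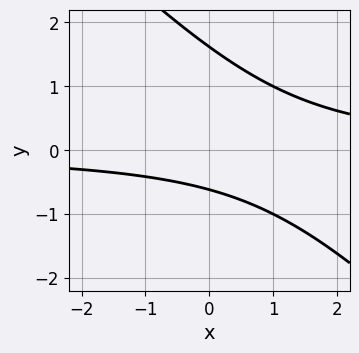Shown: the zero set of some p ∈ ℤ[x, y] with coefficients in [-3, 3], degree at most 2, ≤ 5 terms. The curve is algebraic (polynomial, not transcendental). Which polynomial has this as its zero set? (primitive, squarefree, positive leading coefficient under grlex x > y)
1. The degree is 2 — a generic line meets the curve in up to 2 points.
2. Reading off the gridlines: no x-intercept at any integer in the box.
3. The integer polynomial consistent with all of this is the stated p.

x*y + y^2 - y - 1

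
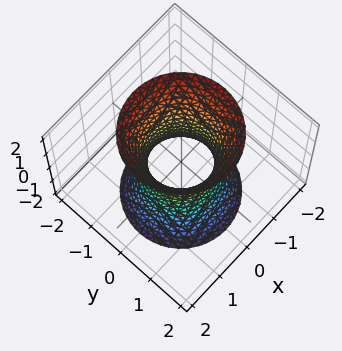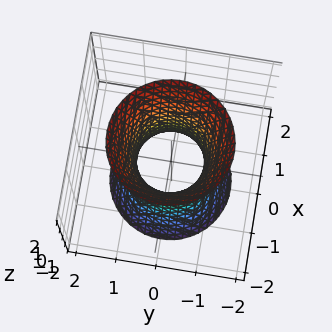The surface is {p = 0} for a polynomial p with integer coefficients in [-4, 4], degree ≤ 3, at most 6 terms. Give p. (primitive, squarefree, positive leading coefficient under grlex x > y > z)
3*x^2 + 3*y^2 - z^2 - 2

1. Degree: one connected sheet with a waist; a quadric, so deg p = 2.
2. By symmetry, every cross-section ⟂ z is a circle, so x, y appear only via x² + y²; mirror symmetry z ↦ −z ⇒ only even powers of z.
3. From the visible intercepts: the surface avoids every integer z-axis point in the box; a circular section at z = 0 has radius between 0 and 1.
4. Fitting integer coefficients to these (and the overall shape) gives p.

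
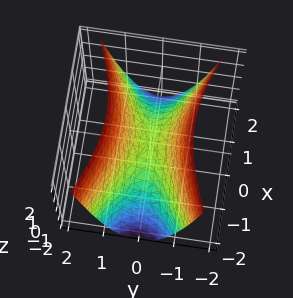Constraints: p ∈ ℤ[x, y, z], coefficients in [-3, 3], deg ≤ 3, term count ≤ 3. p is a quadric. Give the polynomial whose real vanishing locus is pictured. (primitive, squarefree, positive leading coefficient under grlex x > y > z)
First, degree: a hyperbolic paraboloid; a quadric, so deg p = 2.
Then, symmetries: it's symmetric under x → −x, forcing even powers of x; it's symmetric under y → −y, forcing even powers of y.
Next, observable constraints: one z-axis crossing is at z = 0; one x-axis crossing is at x = 0.
Finally, together with the visible shape, these determine p as stated.

x^2 - 3*y^2 + 2*z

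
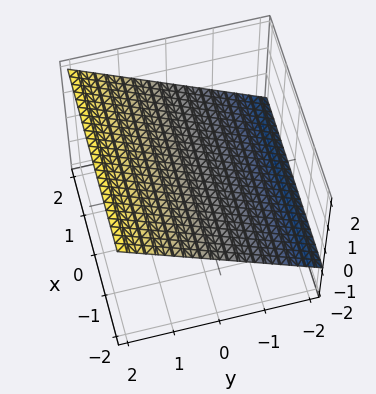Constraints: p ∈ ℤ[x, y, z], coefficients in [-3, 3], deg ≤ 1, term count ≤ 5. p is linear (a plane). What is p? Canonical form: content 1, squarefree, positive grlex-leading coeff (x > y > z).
Degree: the surface is flat (a plane), so deg p = 1.
From the visible intercepts: one y-axis crossing is at y = -1; the surface avoids every integer x-axis point in the box.
Fitting integer coefficients to these (and the overall shape) gives p.

2*y - 3*z + 2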